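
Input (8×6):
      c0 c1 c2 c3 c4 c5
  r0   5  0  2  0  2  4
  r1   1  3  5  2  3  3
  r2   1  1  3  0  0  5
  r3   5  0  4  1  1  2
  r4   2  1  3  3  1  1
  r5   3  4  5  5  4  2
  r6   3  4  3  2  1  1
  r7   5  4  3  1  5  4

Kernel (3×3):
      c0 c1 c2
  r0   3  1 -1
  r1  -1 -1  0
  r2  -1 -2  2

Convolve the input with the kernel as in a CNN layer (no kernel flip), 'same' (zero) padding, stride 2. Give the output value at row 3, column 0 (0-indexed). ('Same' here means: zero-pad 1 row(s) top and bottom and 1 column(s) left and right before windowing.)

-6

The receptive field on the zero-padded input at this output position is [0 3 4 / 0 3 4 / 0 5 4]. Elementwise product with the kernel and sum: 0·3 + 3·1 + 4·-1 + 0·-1 + 3·-1 + 0·-1 + 5·-2 + 4·2.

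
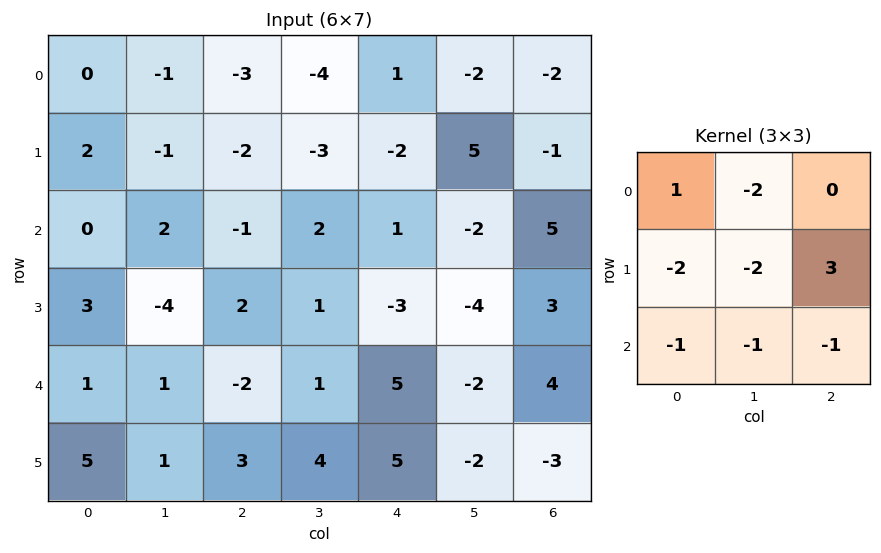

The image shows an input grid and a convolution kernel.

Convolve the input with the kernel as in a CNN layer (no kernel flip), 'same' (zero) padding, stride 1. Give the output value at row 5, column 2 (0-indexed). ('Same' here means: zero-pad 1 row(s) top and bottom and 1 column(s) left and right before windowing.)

9

The receptive field on the zero-padded input at this output position is [1 -2 1 / 1 3 4 / 0 0 0]. Elementwise product with the kernel and sum: 1·1 + -2·-2 + 1·-2 + 3·-2 + 4·3 + 0·-1 + 0·-1 + 0·-1.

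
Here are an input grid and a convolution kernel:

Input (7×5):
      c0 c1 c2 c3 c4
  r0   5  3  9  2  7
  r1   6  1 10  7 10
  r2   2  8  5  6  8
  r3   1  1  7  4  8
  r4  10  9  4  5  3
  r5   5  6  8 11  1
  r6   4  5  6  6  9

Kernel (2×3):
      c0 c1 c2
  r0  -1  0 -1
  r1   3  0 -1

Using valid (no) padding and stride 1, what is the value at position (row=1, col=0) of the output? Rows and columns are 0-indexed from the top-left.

The receptive field on the input at this output position is [6 1 10 / 2 8 5]. Elementwise product with the kernel and sum: 6·-1 + 10·-1 + 2·3 + 5·-1.

-15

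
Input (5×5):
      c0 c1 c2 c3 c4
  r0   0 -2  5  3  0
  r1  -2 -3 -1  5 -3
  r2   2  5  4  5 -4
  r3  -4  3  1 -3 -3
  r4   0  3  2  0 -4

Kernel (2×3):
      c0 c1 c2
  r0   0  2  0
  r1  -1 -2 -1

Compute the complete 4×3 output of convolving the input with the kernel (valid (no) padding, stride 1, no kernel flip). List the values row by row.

Output[0,0]: The receptive field on the input at this output position is [0 -2 5 / -2 -3 -1]. Elementwise product with the kernel and sum: -2·2 + -2·-1 + -3·-2 + -1·-1.
Output[0,1]: The receptive field on the input at this output position is [-2 5 3 / -3 -1 5]. Elementwise product with the kernel and sum: 5·2 + -3·-1 + -1·-2 + 5·-1.

5 10 0
-22 -20 0
7 6 18
-2 -5 -4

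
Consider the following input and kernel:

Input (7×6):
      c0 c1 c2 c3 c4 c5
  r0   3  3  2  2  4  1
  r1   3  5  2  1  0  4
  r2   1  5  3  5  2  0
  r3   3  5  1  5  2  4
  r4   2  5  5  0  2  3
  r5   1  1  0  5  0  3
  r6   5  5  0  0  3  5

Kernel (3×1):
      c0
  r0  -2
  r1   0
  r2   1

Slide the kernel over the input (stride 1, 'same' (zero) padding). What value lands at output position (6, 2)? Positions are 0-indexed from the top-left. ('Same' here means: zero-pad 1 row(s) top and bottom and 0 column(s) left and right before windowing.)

The receptive field on the zero-padded input at this output position is [0 / 0 / 0]. Elementwise product with the kernel and sum: 0·-2 + 0·1.

0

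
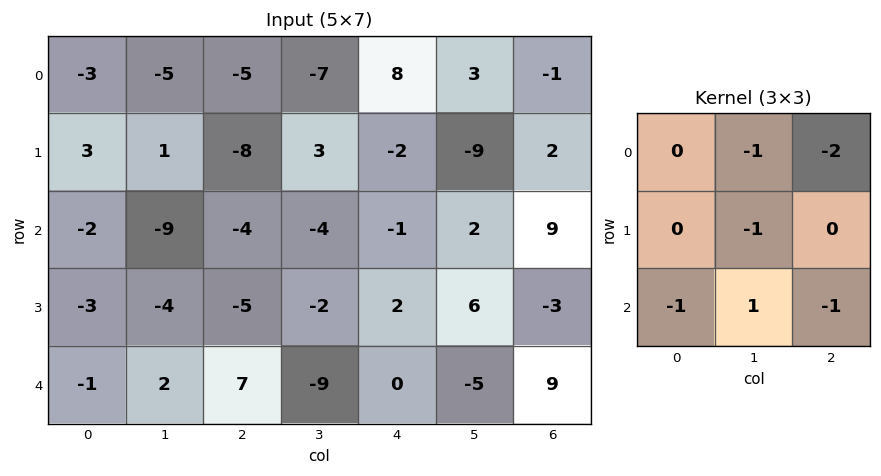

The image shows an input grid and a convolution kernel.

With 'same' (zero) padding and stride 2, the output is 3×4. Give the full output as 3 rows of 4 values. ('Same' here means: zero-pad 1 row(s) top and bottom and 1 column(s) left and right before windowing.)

5 -7 -4 12
-2 7 19 -20
12 2 -14 -6

Output[0,0]: The receptive field on the zero-padded input at this output position is [0 0 0 / 0 -3 -5 / 0 3 1]. Elementwise product with the kernel and sum: 0·-1 + 0·-2 + -3·-1 + 0·-1 + 3·1 + 1·-1.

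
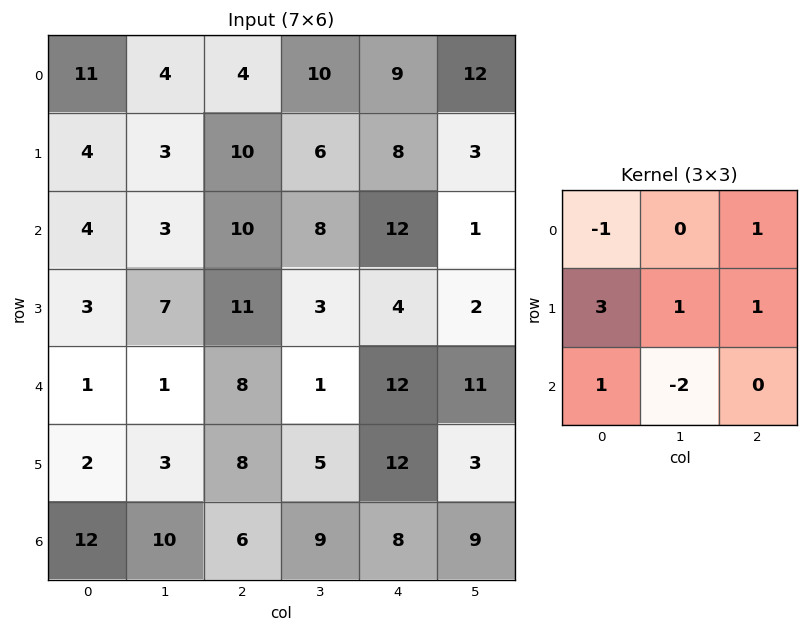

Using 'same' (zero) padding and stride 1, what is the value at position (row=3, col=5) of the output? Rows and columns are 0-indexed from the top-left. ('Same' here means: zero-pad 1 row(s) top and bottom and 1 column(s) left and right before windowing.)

-8

The receptive field on the zero-padded input at this output position is [12 1 0 / 4 2 0 / 12 11 0]. Elementwise product with the kernel and sum: 12·-1 + 0·1 + 4·3 + 2·1 + 0·1 + 12·1 + 11·-2.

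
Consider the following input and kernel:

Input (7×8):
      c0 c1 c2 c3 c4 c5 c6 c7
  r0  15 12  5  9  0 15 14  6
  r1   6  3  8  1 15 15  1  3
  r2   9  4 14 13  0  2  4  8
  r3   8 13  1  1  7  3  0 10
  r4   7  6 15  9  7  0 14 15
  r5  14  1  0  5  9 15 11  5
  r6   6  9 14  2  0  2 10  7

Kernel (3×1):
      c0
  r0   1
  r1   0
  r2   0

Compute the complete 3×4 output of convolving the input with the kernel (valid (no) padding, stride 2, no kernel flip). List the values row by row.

Output[0,0]: The receptive field on the input at this output position is [15 / 6 / 9]. Elementwise product with the kernel and sum: 15·1.

15 5 0 14
9 14 0 4
7 15 7 14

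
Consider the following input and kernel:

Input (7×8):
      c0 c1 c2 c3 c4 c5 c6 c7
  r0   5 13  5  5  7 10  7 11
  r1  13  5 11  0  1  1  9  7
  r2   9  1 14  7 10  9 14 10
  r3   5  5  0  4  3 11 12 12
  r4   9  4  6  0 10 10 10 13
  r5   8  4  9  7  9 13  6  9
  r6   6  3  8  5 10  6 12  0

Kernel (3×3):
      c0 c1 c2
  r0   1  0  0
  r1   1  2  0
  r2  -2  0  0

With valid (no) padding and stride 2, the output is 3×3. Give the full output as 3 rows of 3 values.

Output[0,0]: The receptive field on the input at this output position is [5 13 5 / 13 5 11 / 9 1 14]. Elementwise product with the kernel and sum: 5·1 + 13·1 + 5·2 + 9·-2.

10 -12 -10
6 10 15
13 13 25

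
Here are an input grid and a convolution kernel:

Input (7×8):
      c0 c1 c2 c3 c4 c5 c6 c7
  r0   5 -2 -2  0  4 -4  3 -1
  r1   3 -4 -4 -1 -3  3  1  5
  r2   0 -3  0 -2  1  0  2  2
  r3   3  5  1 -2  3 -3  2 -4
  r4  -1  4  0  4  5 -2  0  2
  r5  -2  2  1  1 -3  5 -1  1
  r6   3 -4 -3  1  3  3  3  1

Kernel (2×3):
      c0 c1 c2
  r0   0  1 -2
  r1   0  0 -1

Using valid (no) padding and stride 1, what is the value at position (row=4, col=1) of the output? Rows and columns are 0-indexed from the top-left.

-9

The receptive field on the input at this output position is [4 0 4 / 2 1 1]. Elementwise product with the kernel and sum: 0·1 + 4·-2 + 1·-1.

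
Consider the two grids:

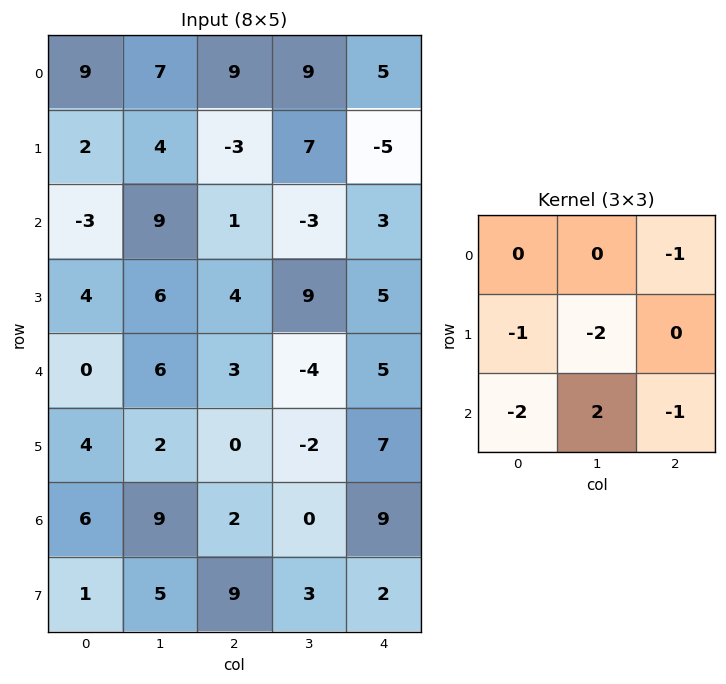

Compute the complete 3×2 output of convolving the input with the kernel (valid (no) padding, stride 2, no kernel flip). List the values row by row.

Output[0,0]: The receptive field on the input at this output position is [9 7 9 / 2 4 -3 / -3 9 1]. Elementwise product with the kernel and sum: 9·-1 + 2·-1 + 4·-2 + -3·-2 + 9·2 + 1·-1.

4 -27
-8 -44
-7 -14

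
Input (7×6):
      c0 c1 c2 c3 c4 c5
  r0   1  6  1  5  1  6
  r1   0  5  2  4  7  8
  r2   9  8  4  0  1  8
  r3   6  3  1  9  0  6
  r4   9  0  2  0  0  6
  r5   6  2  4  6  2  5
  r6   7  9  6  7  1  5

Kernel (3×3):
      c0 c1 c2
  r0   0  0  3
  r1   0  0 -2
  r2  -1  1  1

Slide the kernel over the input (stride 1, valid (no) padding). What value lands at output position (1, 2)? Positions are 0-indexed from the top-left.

27

The receptive field on the input at this output position is [2 4 7 / 4 0 1 / 1 9 0]. Elementwise product with the kernel and sum: 7·3 + 1·-2 + 1·-1 + 9·1 + 0·1.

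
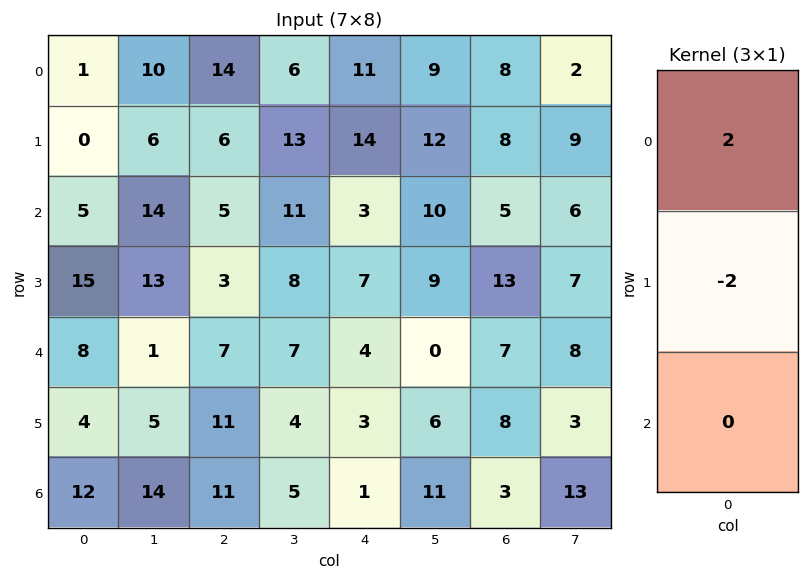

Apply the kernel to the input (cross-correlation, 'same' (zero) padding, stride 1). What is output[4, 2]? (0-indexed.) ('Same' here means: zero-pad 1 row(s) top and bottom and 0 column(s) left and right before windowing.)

The receptive field on the zero-padded input at this output position is [3 / 7 / 11]. Elementwise product with the kernel and sum: 3·2 + 7·-2.

-8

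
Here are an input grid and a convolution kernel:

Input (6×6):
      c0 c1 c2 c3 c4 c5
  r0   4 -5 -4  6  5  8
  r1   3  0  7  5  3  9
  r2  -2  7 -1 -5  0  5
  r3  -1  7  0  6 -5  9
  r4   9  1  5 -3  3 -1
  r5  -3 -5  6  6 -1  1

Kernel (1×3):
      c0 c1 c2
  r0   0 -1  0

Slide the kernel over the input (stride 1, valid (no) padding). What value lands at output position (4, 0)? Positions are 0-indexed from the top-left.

-1

The receptive field on the input at this output position is [9 1 5]. Elementwise product with the kernel and sum: 1·-1.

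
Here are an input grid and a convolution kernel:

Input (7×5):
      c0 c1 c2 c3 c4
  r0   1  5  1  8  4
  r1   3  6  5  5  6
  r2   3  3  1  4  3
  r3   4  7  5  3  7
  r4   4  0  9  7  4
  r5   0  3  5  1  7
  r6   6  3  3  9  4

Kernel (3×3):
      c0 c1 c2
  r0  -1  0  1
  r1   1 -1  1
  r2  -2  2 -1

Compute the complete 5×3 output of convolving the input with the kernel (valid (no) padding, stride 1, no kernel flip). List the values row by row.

1 1 12
4 -2 -10
-17 17 3
15 -3 -7
-2 -3 14

Output[0,0]: The receptive field on the input at this output position is [1 5 1 / 3 6 5 / 3 3 1]. Elementwise product with the kernel and sum: 1·-1 + 1·1 + 3·1 + 6·-1 + 5·1 + 3·-2 + 3·2 + 1·-1.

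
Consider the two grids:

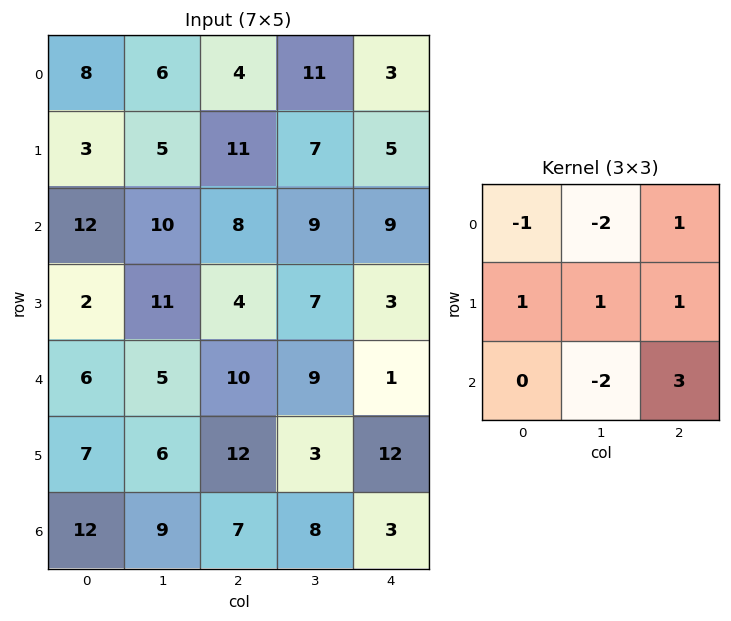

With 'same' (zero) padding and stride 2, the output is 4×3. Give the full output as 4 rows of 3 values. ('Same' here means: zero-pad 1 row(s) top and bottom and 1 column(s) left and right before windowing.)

23 20 4
50 20 -5
22 -3 -27
13 -3 -16

Output[0,0]: The receptive field on the zero-padded input at this output position is [0 0 0 / 0 8 6 / 0 3 5]. Elementwise product with the kernel and sum: 0·-1 + 0·-2 + 0·1 + 0·1 + 8·1 + 6·1 + 3·-2 + 5·3.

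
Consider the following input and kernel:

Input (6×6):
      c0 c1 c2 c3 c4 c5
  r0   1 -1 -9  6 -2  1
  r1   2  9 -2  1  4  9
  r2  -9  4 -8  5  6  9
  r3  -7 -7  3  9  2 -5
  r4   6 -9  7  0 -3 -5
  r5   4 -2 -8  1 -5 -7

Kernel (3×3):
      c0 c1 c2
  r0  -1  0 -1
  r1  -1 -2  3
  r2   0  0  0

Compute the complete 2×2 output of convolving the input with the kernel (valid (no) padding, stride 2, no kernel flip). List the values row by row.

-18 23
47 -13

Output[0,0]: The receptive field on the input at this output position is [1 -1 -9 / 2 9 -2 / -9 4 -8]. Elementwise product with the kernel and sum: 1·-1 + -9·-1 + 2·-1 + 9·-2 + -2·3.
Output[0,1]: The receptive field on the input at this output position is [-9 6 -2 / -2 1 4 / -8 5 6]. Elementwise product with the kernel and sum: -9·-1 + -2·-1 + -2·-1 + 1·-2 + 4·3.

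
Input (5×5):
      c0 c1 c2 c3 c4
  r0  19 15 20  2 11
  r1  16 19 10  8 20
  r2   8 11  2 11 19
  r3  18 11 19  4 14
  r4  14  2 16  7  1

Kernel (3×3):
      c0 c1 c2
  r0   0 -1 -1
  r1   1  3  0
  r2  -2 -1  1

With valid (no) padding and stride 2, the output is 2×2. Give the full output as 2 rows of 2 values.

13 25
24 -37

Output[0,0]: The receptive field on the input at this output position is [19 15 20 / 16 19 10 / 8 11 2]. Elementwise product with the kernel and sum: 15·-1 + 20·-1 + 16·1 + 19·3 + 8·-2 + 11·-1 + 2·1.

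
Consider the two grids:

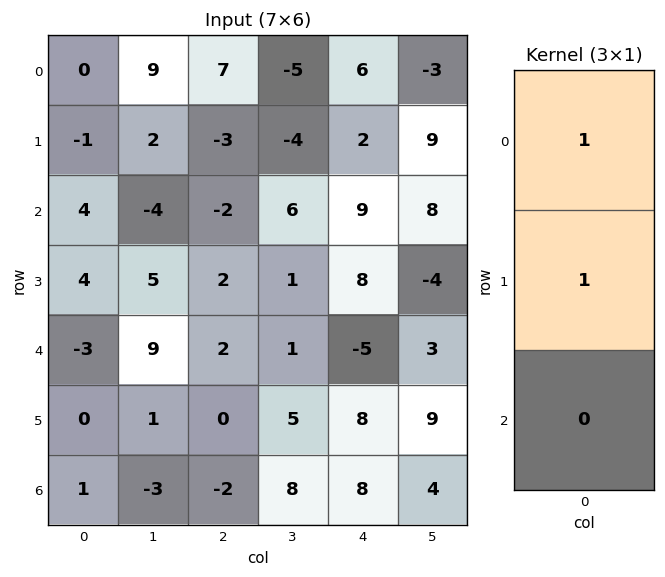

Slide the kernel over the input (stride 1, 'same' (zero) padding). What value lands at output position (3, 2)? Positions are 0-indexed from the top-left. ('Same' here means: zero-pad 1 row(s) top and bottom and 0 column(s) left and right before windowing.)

0

The receptive field on the zero-padded input at this output position is [-2 / 2 / 2]. Elementwise product with the kernel and sum: -2·1 + 2·1.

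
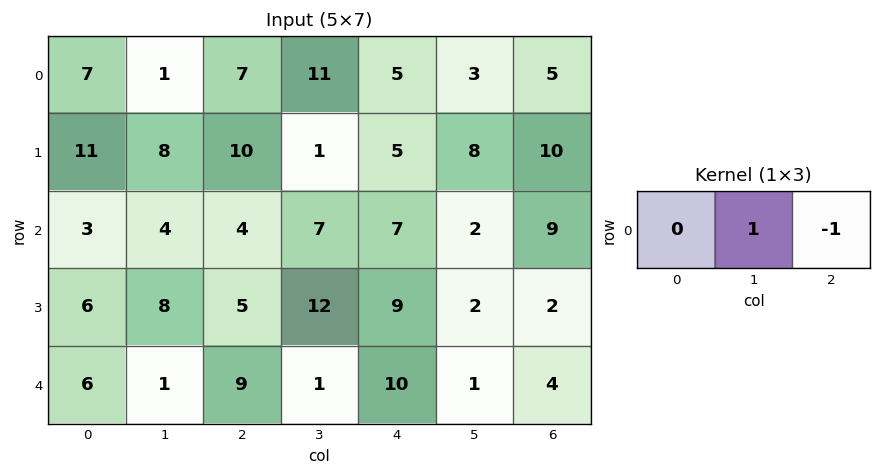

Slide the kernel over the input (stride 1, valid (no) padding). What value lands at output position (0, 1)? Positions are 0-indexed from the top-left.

-4

The receptive field on the input at this output position is [1 7 11]. Elementwise product with the kernel and sum: 7·1 + 11·-1.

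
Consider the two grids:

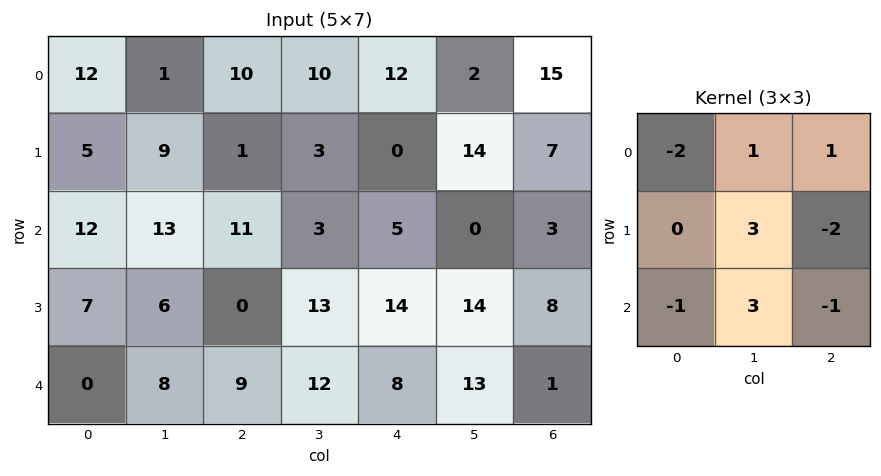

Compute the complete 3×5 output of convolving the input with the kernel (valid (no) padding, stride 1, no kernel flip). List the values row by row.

28 32 4 -22 13
28 -6 25 38 35
33 -31 16 12 49

Output[0,0]: The receptive field on the input at this output position is [12 1 10 / 5 9 1 / 12 13 11]. Elementwise product with the kernel and sum: 12·-2 + 1·1 + 10·1 + 9·3 + 1·-2 + 12·-1 + 13·3 + 11·-1.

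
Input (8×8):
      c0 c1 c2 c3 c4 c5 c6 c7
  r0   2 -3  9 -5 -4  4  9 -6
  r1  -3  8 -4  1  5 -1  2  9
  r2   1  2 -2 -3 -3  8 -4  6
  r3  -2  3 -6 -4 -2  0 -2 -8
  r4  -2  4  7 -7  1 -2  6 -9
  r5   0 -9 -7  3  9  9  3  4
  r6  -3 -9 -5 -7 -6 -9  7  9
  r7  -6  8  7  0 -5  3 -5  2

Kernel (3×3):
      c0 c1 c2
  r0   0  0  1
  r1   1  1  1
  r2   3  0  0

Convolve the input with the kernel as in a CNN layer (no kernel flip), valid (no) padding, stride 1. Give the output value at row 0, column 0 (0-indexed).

The receptive field on the input at this output position is [2 -3 9 / -3 8 -4 / 1 2 -2]. Elementwise product with the kernel and sum: 9·1 + -3·1 + 8·1 + -4·1 + 1·3.

13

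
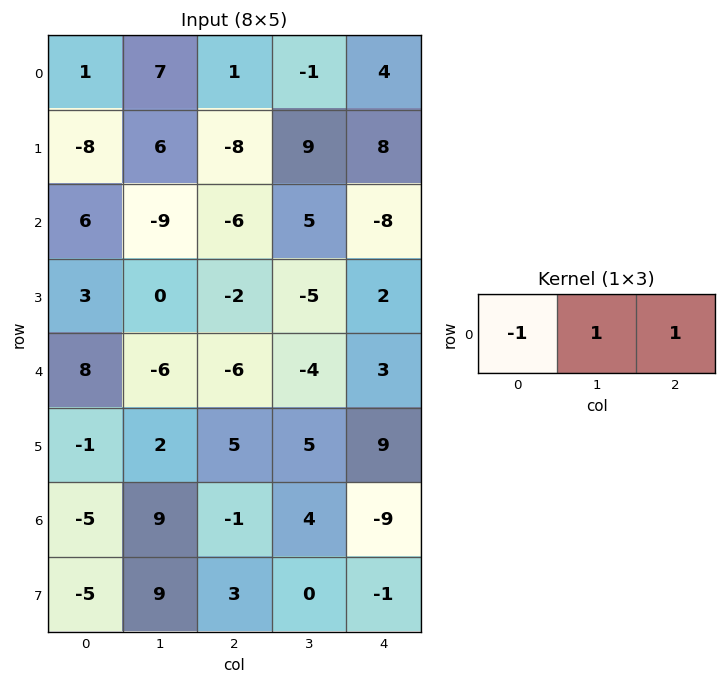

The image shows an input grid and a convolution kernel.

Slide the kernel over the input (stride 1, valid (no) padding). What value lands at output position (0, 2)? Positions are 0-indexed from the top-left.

The receptive field on the input at this output position is [1 -1 4]. Elementwise product with the kernel and sum: 1·-1 + -1·1 + 4·1.

2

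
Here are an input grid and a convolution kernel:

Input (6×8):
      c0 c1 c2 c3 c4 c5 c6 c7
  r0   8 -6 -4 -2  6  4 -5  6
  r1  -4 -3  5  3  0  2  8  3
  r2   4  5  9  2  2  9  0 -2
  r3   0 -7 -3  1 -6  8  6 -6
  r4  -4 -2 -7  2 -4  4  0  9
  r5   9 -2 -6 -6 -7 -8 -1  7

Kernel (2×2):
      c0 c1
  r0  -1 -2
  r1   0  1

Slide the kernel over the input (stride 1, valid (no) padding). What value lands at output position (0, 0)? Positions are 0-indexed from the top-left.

1

The receptive field on the input at this output position is [8 -6 / -4 -3]. Elementwise product with the kernel and sum: 8·-1 + -6·-2 + -3·1.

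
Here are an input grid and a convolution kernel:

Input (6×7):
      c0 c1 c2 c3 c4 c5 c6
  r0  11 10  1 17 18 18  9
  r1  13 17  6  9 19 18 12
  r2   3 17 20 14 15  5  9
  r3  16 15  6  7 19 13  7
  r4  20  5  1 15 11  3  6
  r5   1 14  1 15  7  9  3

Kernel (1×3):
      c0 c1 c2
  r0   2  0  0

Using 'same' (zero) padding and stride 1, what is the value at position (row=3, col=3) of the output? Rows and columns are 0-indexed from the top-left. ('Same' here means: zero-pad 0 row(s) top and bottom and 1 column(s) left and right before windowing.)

The receptive field on the zero-padded input at this output position is [6 7 19]. Elementwise product with the kernel and sum: 6·2.

12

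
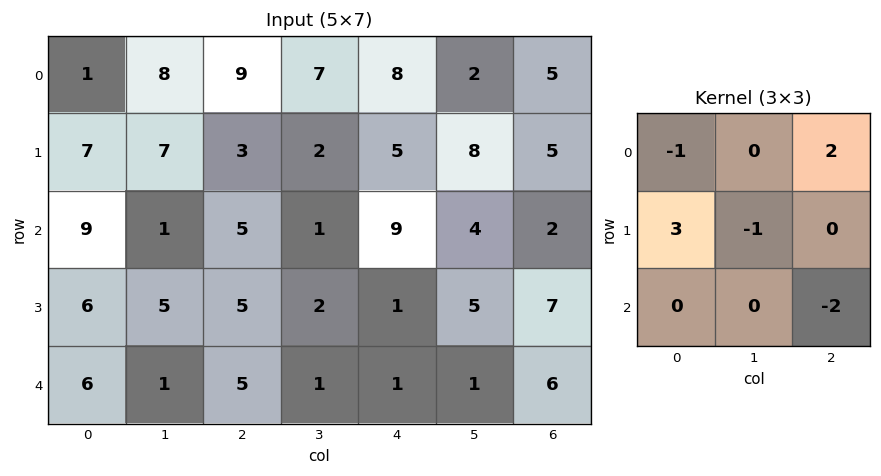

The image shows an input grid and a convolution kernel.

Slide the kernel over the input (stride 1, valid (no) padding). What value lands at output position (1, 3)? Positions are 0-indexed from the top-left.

-2

The receptive field on the input at this output position is [2 5 8 / 1 9 4 / 2 1 5]. Elementwise product with the kernel and sum: 2·-1 + 8·2 + 1·3 + 9·-1 + 5·-2.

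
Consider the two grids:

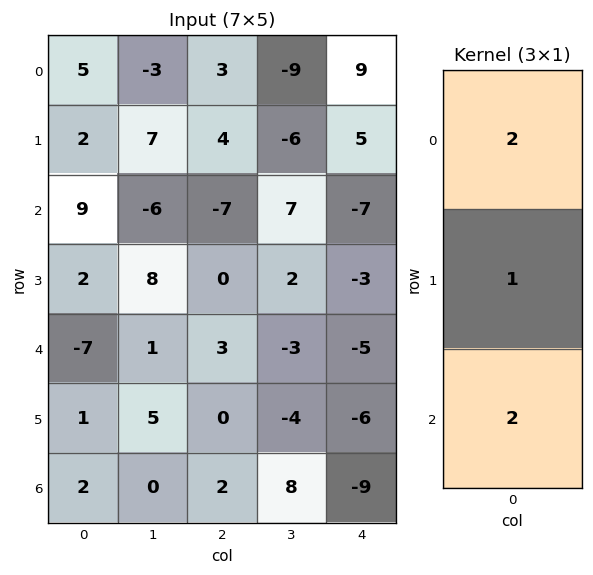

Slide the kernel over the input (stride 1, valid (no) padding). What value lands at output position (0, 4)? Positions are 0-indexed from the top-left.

9

The receptive field on the input at this output position is [9 / 5 / -7]. Elementwise product with the kernel and sum: 9·2 + 5·1 + -7·2.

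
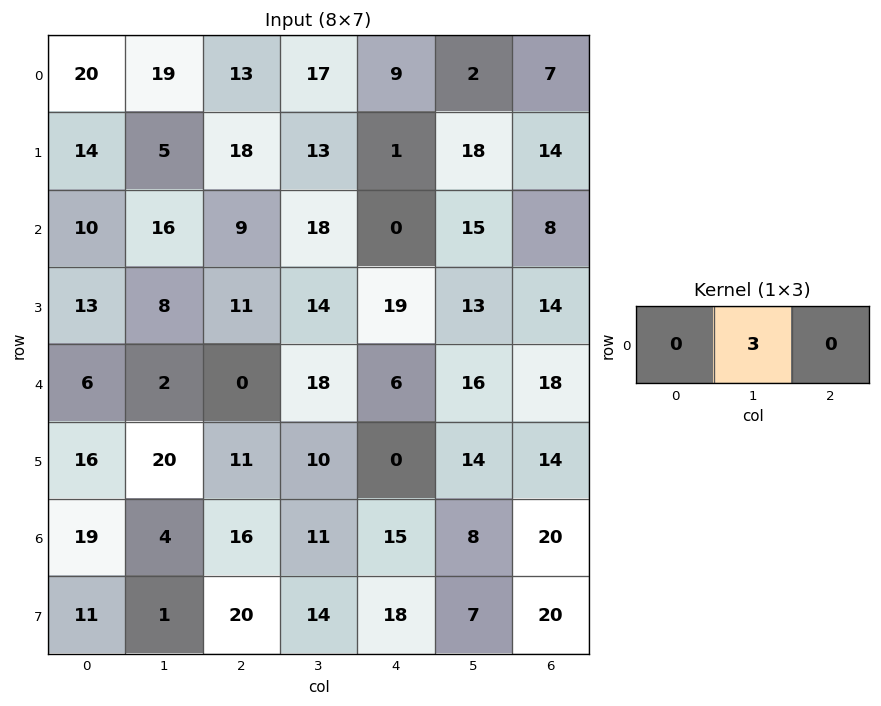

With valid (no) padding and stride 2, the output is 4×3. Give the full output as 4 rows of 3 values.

57 51 6
48 54 45
6 54 48
12 33 24

Output[0,0]: The receptive field on the input at this output position is [20 19 13]. Elementwise product with the kernel and sum: 19·3.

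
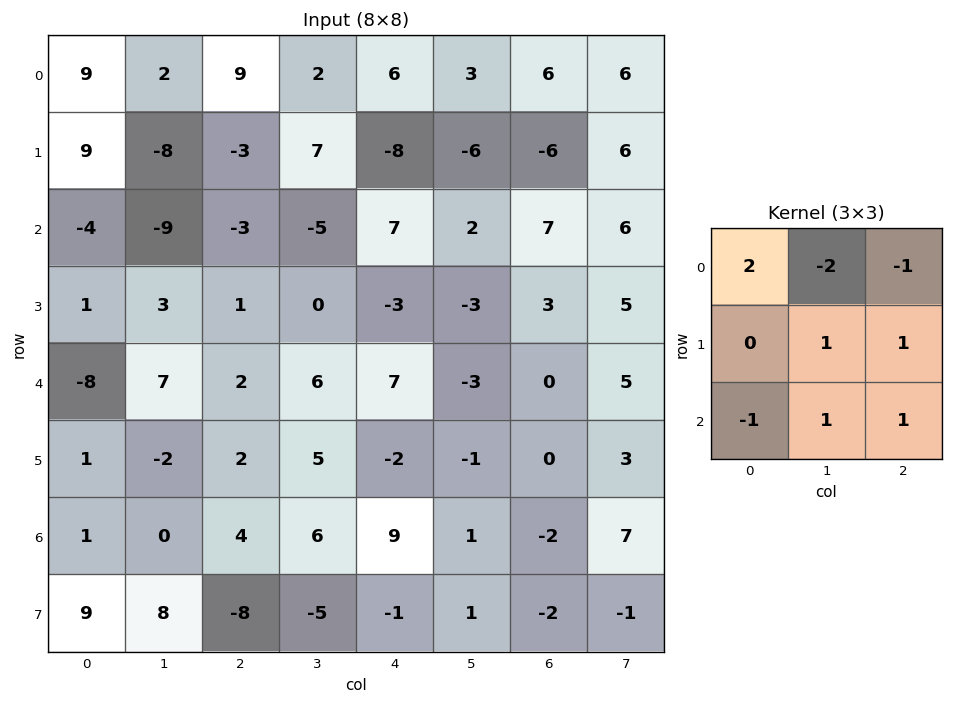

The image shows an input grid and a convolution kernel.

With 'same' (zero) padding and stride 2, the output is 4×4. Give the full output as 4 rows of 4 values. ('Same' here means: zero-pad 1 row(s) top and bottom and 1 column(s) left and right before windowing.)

12 23 -12 18
-19 -27 39 18
-7 21 5 -8
18 -24 30 -4

Output[0,0]: The receptive field on the zero-padded input at this output position is [0 0 0 / 0 9 2 / 0 9 -8]. Elementwise product with the kernel and sum: 0·2 + 0·-2 + 0·-1 + 9·1 + 2·1 + 0·-1 + 9·1 + -8·1.
Output[0,1]: The receptive field on the zero-padded input at this output position is [0 0 0 / 2 9 2 / -8 -3 7]. Elementwise product with the kernel and sum: 0·2 + 0·-2 + 0·-1 + 9·1 + 2·1 + -8·-1 + -3·1 + 7·1.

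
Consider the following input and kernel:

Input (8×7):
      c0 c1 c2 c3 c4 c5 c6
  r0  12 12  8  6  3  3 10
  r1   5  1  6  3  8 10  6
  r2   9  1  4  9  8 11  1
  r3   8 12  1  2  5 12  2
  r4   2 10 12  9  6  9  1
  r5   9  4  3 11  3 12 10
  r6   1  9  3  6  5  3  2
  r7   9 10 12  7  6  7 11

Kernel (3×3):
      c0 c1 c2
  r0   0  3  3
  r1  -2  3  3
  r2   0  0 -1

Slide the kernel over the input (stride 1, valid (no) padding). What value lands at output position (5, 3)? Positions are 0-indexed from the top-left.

The receptive field on the input at this output position is [11 3 12 / 6 5 3 / 7 6 7]. Elementwise product with the kernel and sum: 3·3 + 12·3 + 6·-2 + 5·3 + 3·3 + 7·-1.

50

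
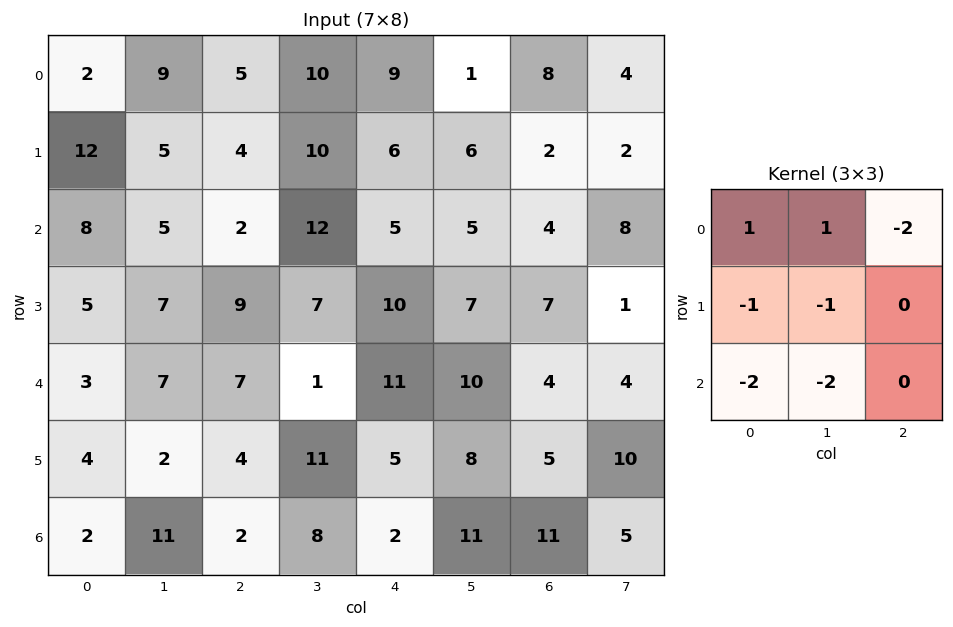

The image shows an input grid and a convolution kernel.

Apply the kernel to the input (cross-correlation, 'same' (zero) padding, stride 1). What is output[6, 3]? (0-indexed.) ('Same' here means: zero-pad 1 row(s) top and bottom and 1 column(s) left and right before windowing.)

-5

The receptive field on the zero-padded input at this output position is [4 11 5 / 2 8 2 / 0 0 0]. Elementwise product with the kernel and sum: 4·1 + 11·1 + 5·-2 + 2·-1 + 8·-1 + 0·-2 + 0·-2.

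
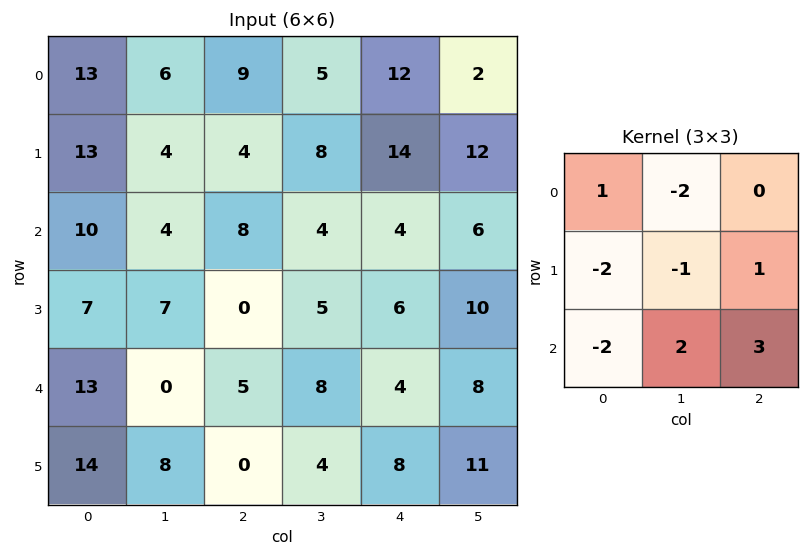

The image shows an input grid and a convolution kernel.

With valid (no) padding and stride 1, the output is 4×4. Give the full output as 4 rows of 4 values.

Output[0,0]: The receptive field on the input at this output position is [13 6 9 / 13 4 4 / 10 4 8]. Elementwise product with the kernel and sum: 13·1 + 6·-2 + 13·-2 + 4·-1 + 4·1 + 10·-2 + 4·2 + 8·3.

-13 4 1 -19
-11 -15 0 6
-30 13 19 6
-40 6 8 22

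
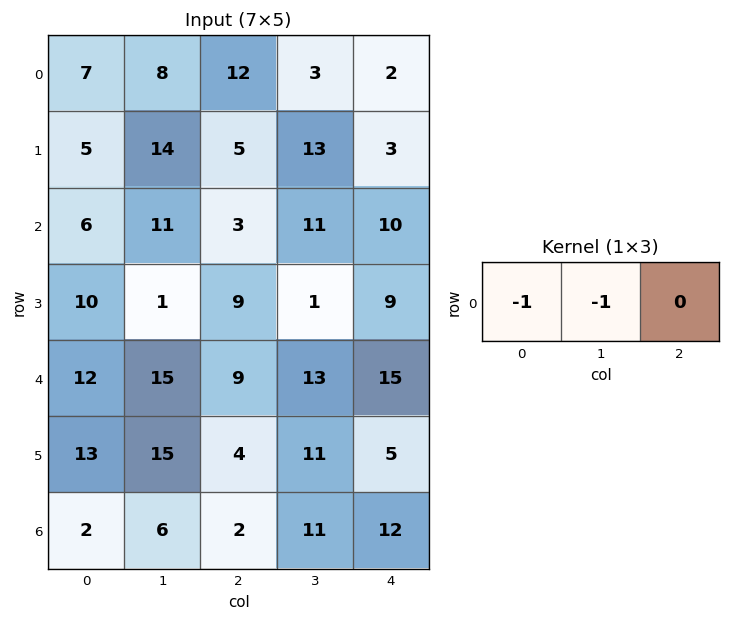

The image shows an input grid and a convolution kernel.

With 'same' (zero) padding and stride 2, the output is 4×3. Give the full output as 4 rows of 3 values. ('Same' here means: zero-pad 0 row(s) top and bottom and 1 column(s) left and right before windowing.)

Output[0,0]: The receptive field on the zero-padded input at this output position is [0 7 8]. Elementwise product with the kernel and sum: 0·-1 + 7·-1.
Output[0,1]: The receptive field on the zero-padded input at this output position is [8 12 3]. Elementwise product with the kernel and sum: 8·-1 + 12·-1.

-7 -20 -5
-6 -14 -21
-12 -24 -28
-2 -8 -23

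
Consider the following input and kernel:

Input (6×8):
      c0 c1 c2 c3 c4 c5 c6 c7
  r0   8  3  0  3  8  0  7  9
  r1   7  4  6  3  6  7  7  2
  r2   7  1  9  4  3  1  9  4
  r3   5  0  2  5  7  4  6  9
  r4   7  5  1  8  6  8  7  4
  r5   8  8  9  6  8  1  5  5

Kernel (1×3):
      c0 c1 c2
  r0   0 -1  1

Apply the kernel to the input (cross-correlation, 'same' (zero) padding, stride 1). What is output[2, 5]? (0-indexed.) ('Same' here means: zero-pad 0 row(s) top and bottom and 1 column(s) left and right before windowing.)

8

The receptive field on the zero-padded input at this output position is [3 1 9]. Elementwise product with the kernel and sum: 1·-1 + 9·1.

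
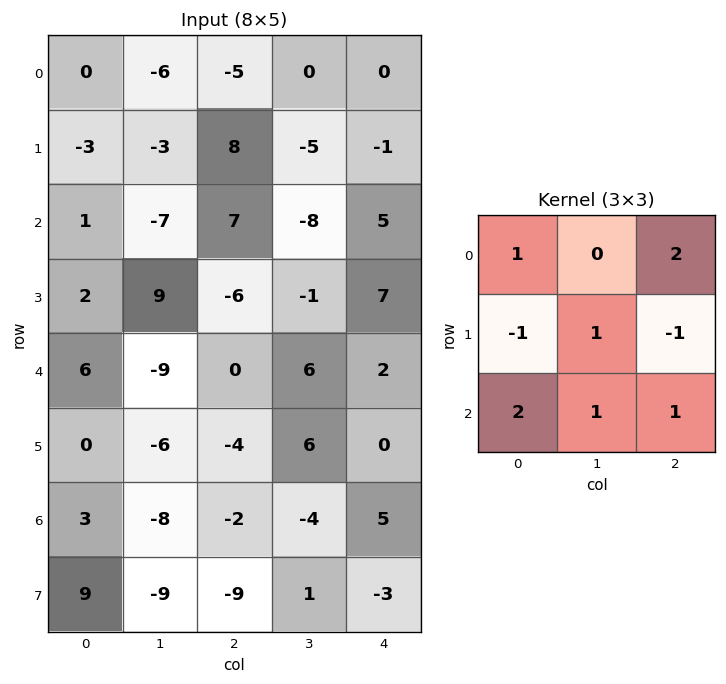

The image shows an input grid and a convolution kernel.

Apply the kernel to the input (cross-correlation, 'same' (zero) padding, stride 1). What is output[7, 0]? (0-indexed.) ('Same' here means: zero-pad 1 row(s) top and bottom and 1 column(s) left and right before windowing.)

The receptive field on the zero-padded input at this output position is [0 3 -8 / 0 9 -9 / 0 0 0]. Elementwise product with the kernel and sum: 0·1 + -8·2 + 0·-1 + 9·1 + -9·-1 + 0·2 + 0·1 + 0·1.

2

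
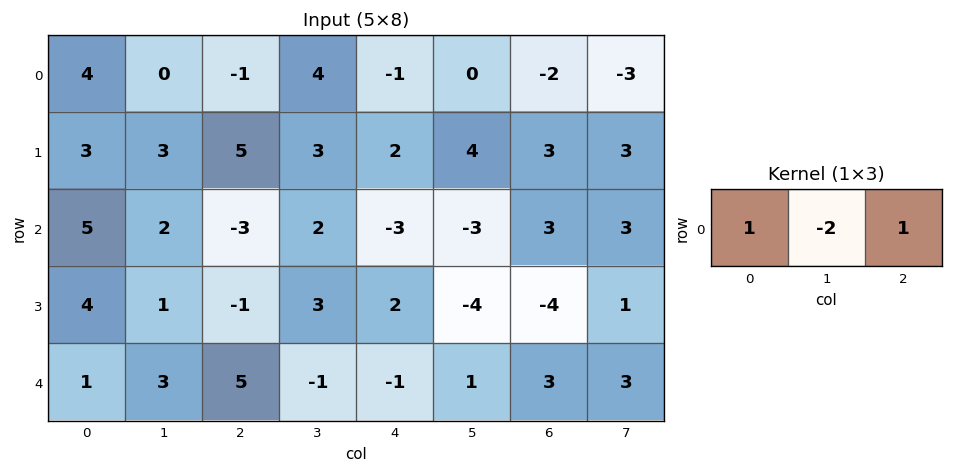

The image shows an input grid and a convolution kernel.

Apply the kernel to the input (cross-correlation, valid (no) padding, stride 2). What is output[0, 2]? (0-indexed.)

-3

The receptive field on the input at this output position is [-1 0 -2]. Elementwise product with the kernel and sum: -1·1 + 0·-2 + -2·1.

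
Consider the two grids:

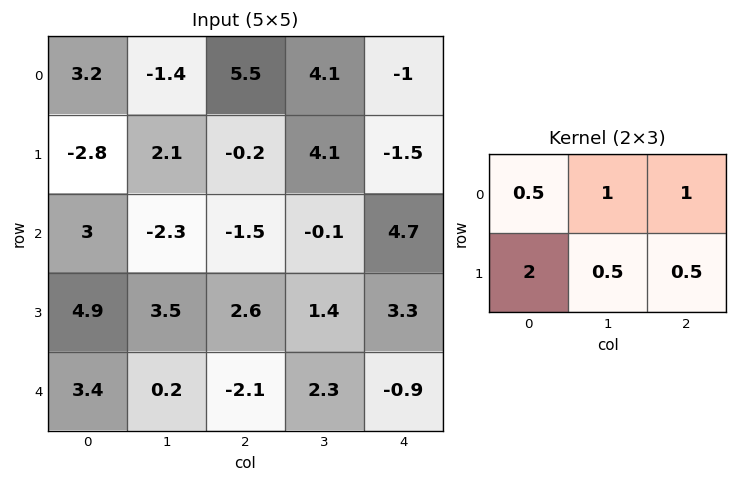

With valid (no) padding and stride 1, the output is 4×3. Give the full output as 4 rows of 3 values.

Output[0,0]: The receptive field on the input at this output position is [3.2 -1.4 5.5 / -2.8 2.1 -0.2]. Elementwise product with the kernel and sum: 3.2·0.5 + -1.4·1 + 5.5·1 + -2.8·2 + 2.1·0.5 + -0.2·0.5.

1.05 15.05 6.75
4.6 -0.45 1.8
10.55 6.25 11.4
14.4 6.25 2.5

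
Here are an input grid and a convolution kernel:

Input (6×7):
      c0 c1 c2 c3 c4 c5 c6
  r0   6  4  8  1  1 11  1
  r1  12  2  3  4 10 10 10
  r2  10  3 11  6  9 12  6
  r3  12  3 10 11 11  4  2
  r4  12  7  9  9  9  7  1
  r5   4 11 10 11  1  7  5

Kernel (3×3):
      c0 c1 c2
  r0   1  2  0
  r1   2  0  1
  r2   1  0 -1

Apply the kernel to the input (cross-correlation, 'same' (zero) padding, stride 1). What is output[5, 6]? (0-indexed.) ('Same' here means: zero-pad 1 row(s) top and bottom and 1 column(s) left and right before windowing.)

The receptive field on the zero-padded input at this output position is [7 1 0 / 7 5 0 / 0 0 0]. Elementwise product with the kernel and sum: 7·1 + 1·2 + 7·2 + 0·1 + 0·1 + 0·-1.

23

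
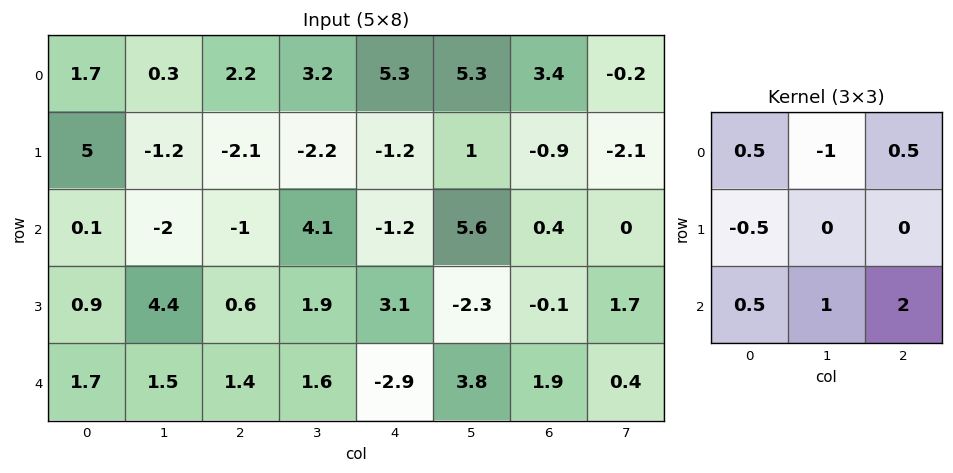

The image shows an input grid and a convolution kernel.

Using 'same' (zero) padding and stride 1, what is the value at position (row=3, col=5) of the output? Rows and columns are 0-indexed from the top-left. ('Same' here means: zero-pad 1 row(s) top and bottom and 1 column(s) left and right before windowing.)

The receptive field on the zero-padded input at this output position is [-1.2 5.6 0.4 / 3.1 -2.3 -0.1 / -2.9 3.8 1.9]. Elementwise product with the kernel and sum: -1.2·0.5 + 5.6·-1 + 0.4·0.5 + 3.1·-0.5 + -2.9·0.5 + 3.8·1 + 1.9·2.

-1.4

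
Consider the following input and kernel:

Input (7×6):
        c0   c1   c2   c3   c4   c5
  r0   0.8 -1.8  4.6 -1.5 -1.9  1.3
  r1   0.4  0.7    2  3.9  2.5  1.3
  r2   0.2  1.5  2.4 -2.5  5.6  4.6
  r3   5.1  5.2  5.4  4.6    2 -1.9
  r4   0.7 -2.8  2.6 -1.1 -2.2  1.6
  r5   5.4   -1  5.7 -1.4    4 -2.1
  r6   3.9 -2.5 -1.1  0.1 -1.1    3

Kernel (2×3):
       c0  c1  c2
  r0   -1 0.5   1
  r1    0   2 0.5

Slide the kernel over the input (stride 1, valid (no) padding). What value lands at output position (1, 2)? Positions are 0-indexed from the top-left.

The receptive field on the input at this output position is [2 3.9 2.5 / 2.4 -2.5 5.6]. Elementwise product with the kernel and sum: 2·-1 + 3.9·0.5 + 2.5·1 + -2.5·2 + 5.6·0.5.

0.25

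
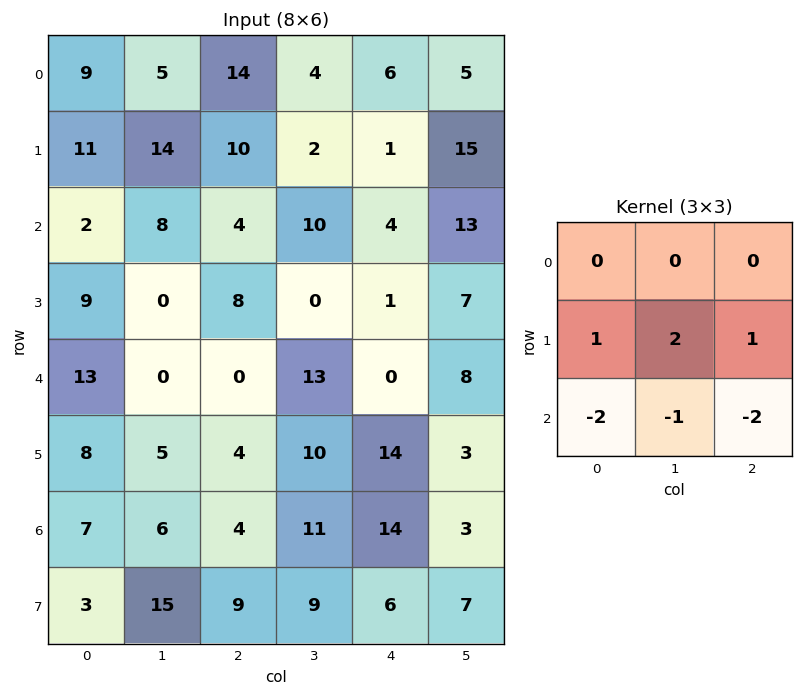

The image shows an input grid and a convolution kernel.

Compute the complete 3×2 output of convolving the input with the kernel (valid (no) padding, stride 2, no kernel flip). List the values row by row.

Output[0,0]: The receptive field on the input at this output position is [9 5 14 / 11 14 10 / 2 8 4]. Elementwise product with the kernel and sum: 11·1 + 14·2 + 10·1 + 2·-2 + 8·-1 + 4·-2.
Output[0,1]: The receptive field on the input at this output position is [14 4 6 / 10 2 1 / 4 10 4]. Elementwise product with the kernel and sum: 10·1 + 2·2 + 1·1 + 4·-2 + 10·-1 + 4·-2.

29 -11
-9 -4
-6 -9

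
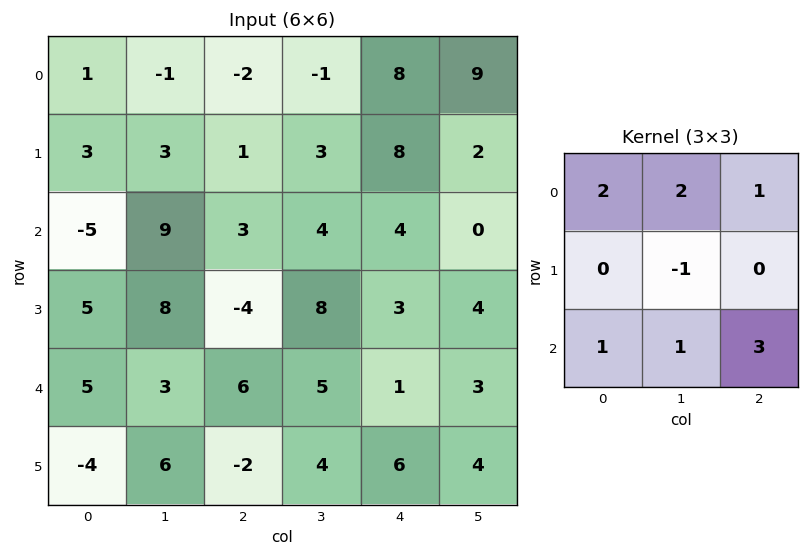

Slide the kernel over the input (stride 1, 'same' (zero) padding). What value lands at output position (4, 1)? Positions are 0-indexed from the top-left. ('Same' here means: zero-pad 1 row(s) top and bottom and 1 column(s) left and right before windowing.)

15

The receptive field on the zero-padded input at this output position is [5 8 -4 / 5 3 6 / -4 6 -2]. Elementwise product with the kernel and sum: 5·2 + 8·2 + -4·1 + 3·-1 + -4·1 + 6·1 + -2·3.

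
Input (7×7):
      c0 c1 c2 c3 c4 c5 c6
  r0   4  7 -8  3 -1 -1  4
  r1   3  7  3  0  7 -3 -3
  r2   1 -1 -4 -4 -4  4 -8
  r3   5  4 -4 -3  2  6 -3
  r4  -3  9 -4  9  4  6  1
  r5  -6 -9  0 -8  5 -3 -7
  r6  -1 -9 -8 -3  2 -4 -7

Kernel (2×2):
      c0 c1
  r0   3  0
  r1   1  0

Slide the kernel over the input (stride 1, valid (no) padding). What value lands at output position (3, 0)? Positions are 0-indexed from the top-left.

12

The receptive field on the input at this output position is [5 4 / -3 9]. Elementwise product with the kernel and sum: 5·3 + -3·1.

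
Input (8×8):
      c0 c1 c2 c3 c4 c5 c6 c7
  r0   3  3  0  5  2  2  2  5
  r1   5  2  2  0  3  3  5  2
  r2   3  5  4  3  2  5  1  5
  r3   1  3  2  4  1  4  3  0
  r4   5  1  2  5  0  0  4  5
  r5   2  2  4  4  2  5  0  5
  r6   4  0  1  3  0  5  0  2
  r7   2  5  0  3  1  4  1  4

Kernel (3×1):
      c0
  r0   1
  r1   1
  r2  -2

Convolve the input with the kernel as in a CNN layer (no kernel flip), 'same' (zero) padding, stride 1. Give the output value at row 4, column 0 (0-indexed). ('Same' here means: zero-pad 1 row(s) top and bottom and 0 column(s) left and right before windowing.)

2

The receptive field on the zero-padded input at this output position is [1 / 5 / 2]. Elementwise product with the kernel and sum: 1·1 + 5·1 + 2·-2.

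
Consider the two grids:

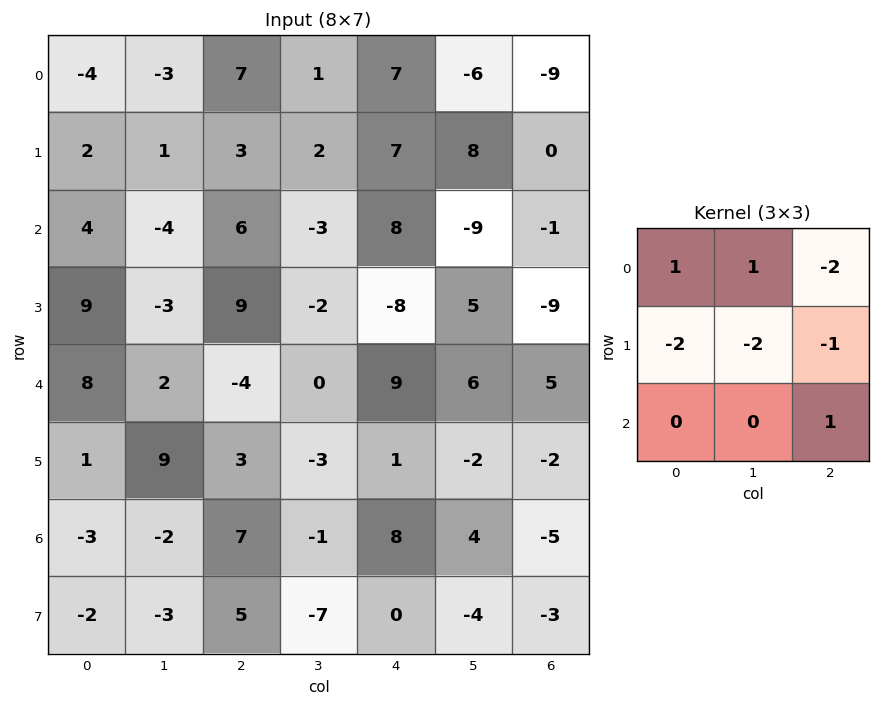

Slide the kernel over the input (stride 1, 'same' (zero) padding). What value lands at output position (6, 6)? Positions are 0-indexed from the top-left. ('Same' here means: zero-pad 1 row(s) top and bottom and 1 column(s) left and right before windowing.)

The receptive field on the zero-padded input at this output position is [-2 -2 0 / 4 -5 0 / -4 -3 0]. Elementwise product with the kernel and sum: -2·1 + -2·1 + 0·-2 + 4·-2 + -5·-2 + 0·-1 + 0·1.

-2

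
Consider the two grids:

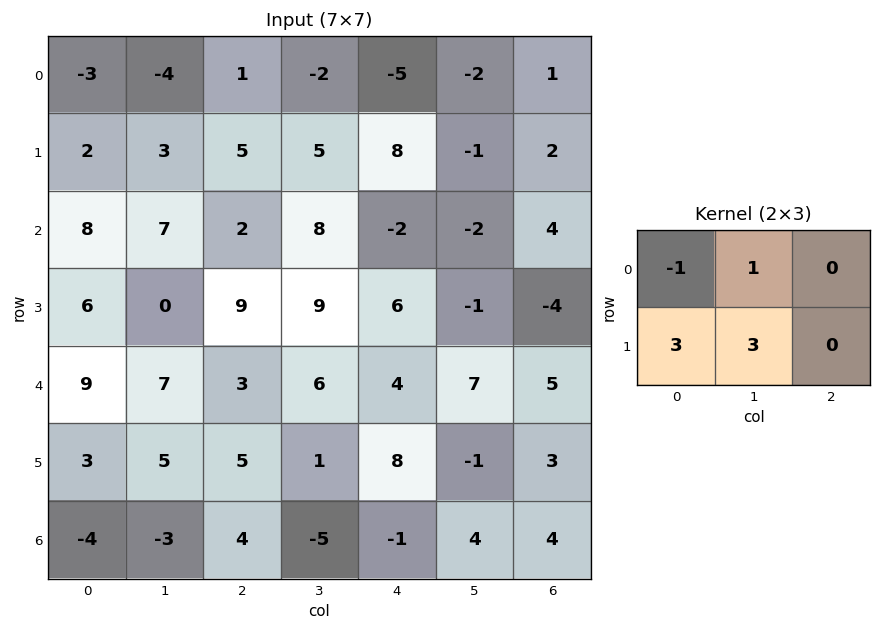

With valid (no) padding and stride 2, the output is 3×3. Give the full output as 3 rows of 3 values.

14 27 24
17 60 15
22 21 24

Output[0,0]: The receptive field on the input at this output position is [-3 -4 1 / 2 3 5]. Elementwise product with the kernel and sum: -3·-1 + -4·1 + 2·3 + 3·3.
Output[0,1]: The receptive field on the input at this output position is [1 -2 -5 / 5 5 8]. Elementwise product with the kernel and sum: 1·-1 + -2·1 + 5·3 + 5·3.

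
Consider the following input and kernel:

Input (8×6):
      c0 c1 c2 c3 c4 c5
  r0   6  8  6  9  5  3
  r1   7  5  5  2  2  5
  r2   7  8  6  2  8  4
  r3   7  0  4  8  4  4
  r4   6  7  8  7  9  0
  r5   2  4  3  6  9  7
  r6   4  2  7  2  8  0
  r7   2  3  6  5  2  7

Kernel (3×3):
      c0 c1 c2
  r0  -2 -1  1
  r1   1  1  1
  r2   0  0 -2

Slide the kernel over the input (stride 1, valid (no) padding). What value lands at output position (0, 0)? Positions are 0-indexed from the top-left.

The receptive field on the input at this output position is [6 8 6 / 7 5 5 / 7 8 6]. Elementwise product with the kernel and sum: 6·-2 + 8·-1 + 6·1 + 7·1 + 5·1 + 5·1 + 6·-2.

-9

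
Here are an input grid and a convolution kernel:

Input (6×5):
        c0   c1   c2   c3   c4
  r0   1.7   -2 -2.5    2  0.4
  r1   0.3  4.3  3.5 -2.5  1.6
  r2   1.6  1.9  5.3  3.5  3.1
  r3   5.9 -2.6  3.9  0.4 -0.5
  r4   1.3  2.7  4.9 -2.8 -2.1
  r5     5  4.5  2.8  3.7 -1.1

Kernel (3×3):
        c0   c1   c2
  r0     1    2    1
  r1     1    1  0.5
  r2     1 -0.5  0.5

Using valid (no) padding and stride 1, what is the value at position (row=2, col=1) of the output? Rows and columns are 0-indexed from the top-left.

16.35

The receptive field on the input at this output position is [1.9 5.3 3.5 / -2.6 3.9 0.4 / 2.7 4.9 -2.8]. Elementwise product with the kernel and sum: 1.9·1 + 5.3·2 + 3.5·1 + -2.6·1 + 3.9·1 + 0.4·0.5 + 2.7·1 + 4.9·-0.5 + -2.8·0.5.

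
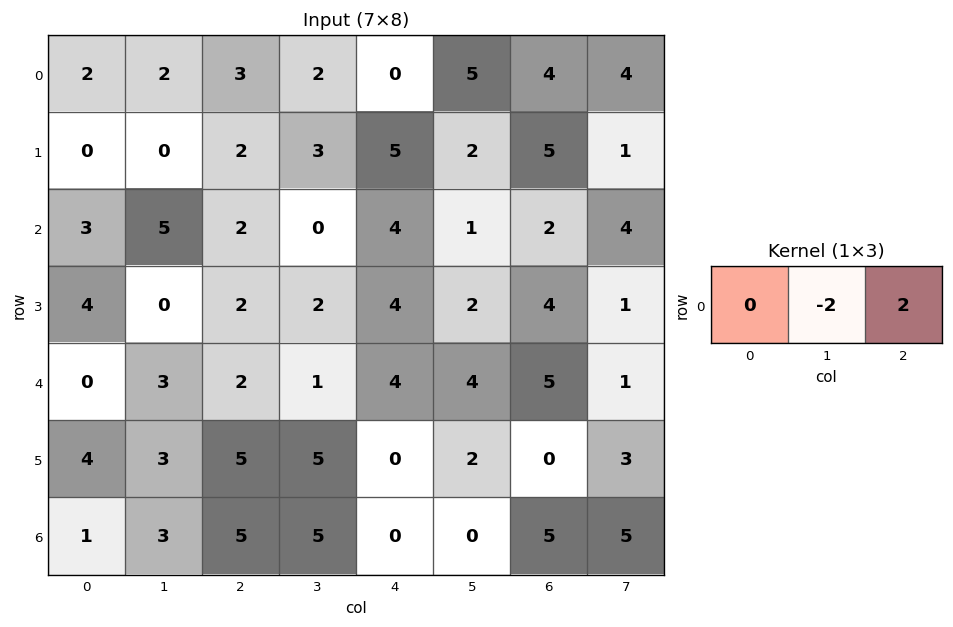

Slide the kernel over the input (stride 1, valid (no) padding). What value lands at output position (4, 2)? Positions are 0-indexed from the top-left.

6

The receptive field on the input at this output position is [2 1 4]. Elementwise product with the kernel and sum: 1·-2 + 4·2.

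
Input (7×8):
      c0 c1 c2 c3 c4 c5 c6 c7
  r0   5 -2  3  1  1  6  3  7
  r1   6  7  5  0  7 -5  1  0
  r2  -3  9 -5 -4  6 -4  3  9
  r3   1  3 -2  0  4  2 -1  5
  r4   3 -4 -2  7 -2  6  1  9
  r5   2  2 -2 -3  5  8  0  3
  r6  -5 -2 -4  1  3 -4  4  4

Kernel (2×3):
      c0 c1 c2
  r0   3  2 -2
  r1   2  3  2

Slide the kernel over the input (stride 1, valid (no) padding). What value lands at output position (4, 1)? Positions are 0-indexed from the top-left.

-38

The receptive field on the input at this output position is [-4 -2 7 / 2 -2 -3]. Elementwise product with the kernel and sum: -4·3 + -2·2 + 7·-2 + 2·2 + -2·3 + -3·2.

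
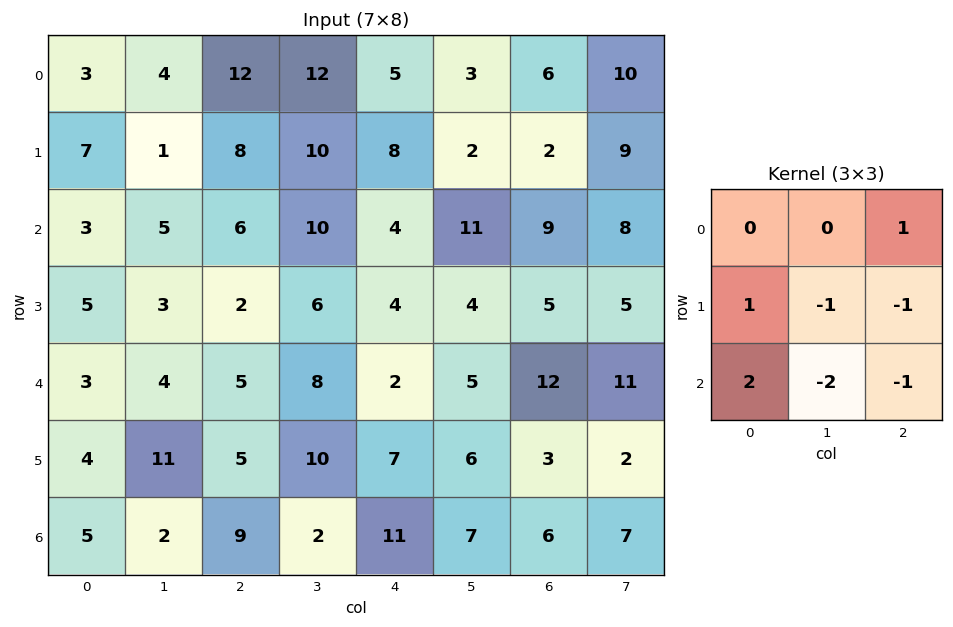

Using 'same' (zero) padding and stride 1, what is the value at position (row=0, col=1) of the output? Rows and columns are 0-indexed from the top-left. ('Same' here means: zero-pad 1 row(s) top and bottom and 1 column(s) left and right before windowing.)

-9

The receptive field on the zero-padded input at this output position is [0 0 0 / 3 4 12 / 7 1 8]. Elementwise product with the kernel and sum: 0·1 + 3·1 + 4·-1 + 12·-1 + 7·2 + 1·-2 + 8·-1.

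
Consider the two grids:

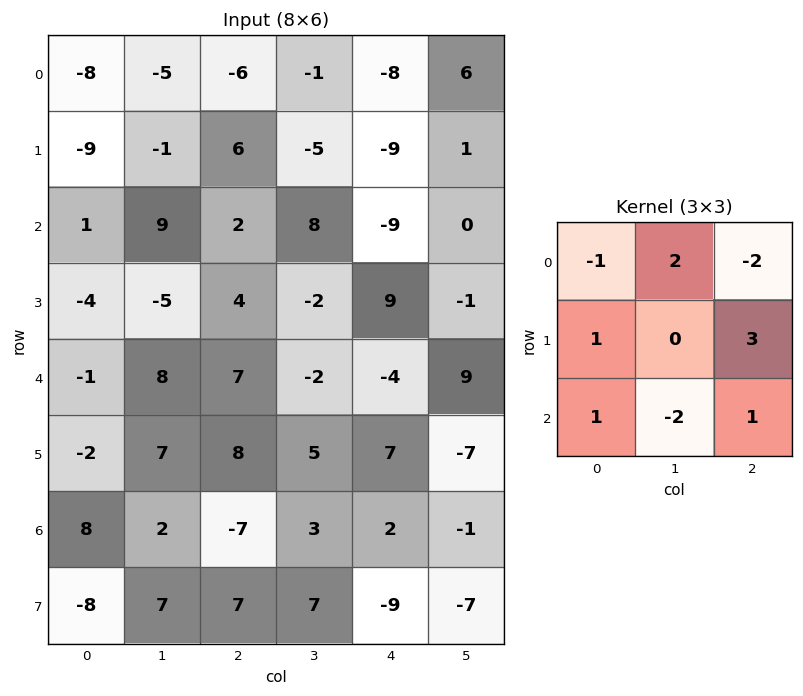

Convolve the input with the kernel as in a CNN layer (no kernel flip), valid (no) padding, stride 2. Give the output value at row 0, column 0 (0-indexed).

The receptive field on the input at this output position is [-8 -5 -6 / -9 -1 6 / 1 9 2]. Elementwise product with the kernel and sum: -8·-1 + -5·2 + -6·-2 + -9·1 + 6·3 + 1·1 + 9·-2 + 2·1.

4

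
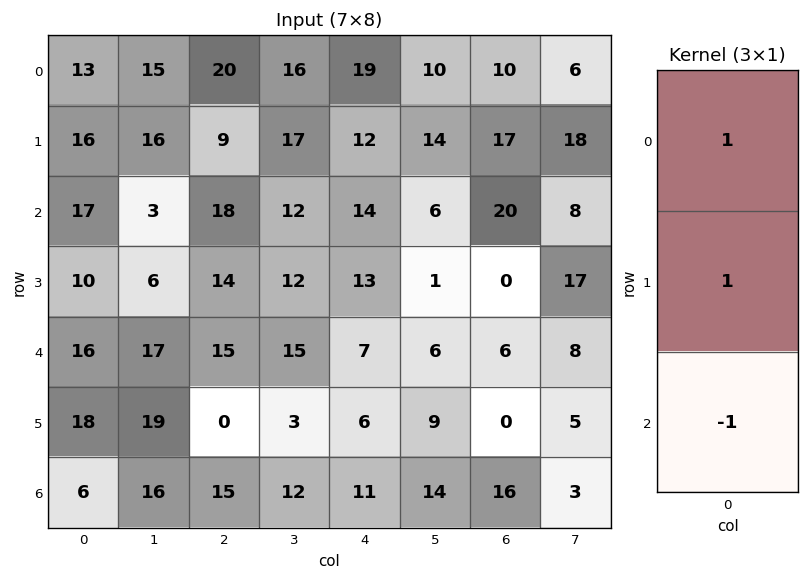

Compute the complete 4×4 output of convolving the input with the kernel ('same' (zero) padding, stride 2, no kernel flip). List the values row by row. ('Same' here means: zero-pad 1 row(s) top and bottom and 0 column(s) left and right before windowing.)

Output[0,0]: The receptive field on the zero-padded input at this output position is [0 / 13 / 16]. Elementwise product with the kernel and sum: 0·1 + 13·1 + 16·-1.

-3 11 7 -7
23 13 13 37
8 29 14 6
24 15 17 16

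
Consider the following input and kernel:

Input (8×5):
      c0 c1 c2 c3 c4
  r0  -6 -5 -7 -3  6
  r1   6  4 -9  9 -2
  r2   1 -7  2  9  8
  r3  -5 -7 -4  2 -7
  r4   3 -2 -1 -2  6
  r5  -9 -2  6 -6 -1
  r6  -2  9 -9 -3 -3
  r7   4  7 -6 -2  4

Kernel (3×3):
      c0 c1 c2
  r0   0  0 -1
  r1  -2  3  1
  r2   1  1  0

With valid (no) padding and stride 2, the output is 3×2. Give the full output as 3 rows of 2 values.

-8 48
-16 -4
26 -49

Output[0,0]: The receptive field on the input at this output position is [-6 -5 -7 / 6 4 -9 / 1 -7 2]. Elementwise product with the kernel and sum: -7·-1 + 6·-2 + 4·3 + -9·1 + 1·1 + -7·1.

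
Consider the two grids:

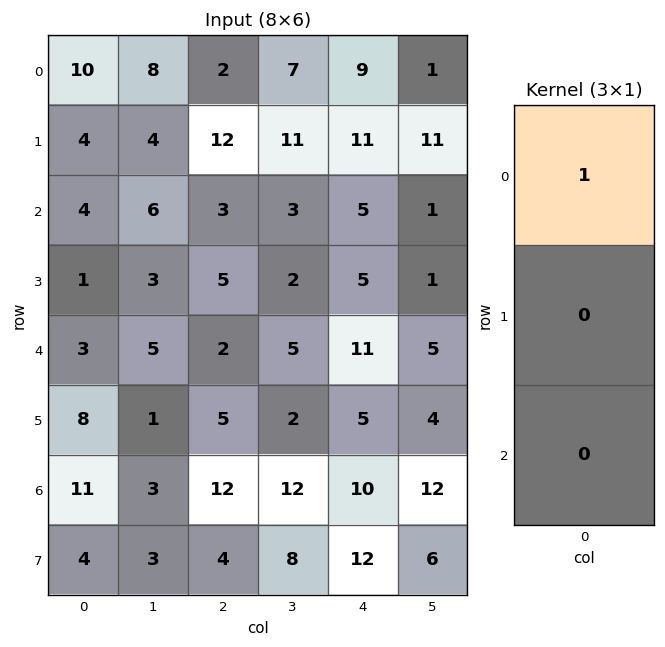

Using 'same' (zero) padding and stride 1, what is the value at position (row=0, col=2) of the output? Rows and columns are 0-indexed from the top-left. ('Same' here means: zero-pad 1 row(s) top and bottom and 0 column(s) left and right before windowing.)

The receptive field on the zero-padded input at this output position is [0 / 2 / 12]. Elementwise product with the kernel and sum: 0·1.

0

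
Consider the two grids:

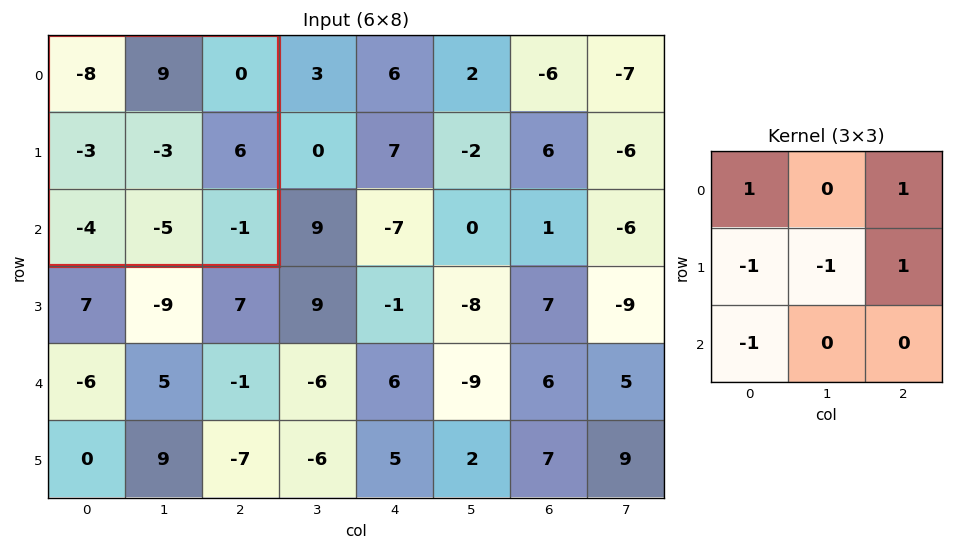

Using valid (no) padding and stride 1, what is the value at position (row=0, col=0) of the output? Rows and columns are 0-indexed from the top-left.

The receptive field on the input at this output position is [-8 9 0 / -3 -3 6 / -4 -5 -1]. Elementwise product with the kernel and sum: -8·1 + 0·1 + -3·-1 + -3·-1 + 6·1 + -4·-1.

8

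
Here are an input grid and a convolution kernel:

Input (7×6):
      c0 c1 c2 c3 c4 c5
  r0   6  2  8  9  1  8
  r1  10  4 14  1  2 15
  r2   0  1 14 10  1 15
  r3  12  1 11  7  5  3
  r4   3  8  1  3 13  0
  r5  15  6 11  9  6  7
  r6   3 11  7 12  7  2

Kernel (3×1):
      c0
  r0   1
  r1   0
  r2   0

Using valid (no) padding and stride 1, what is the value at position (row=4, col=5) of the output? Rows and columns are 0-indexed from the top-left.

The receptive field on the input at this output position is [0 / 7 / 2]. Elementwise product with the kernel and sum: 0·1.

0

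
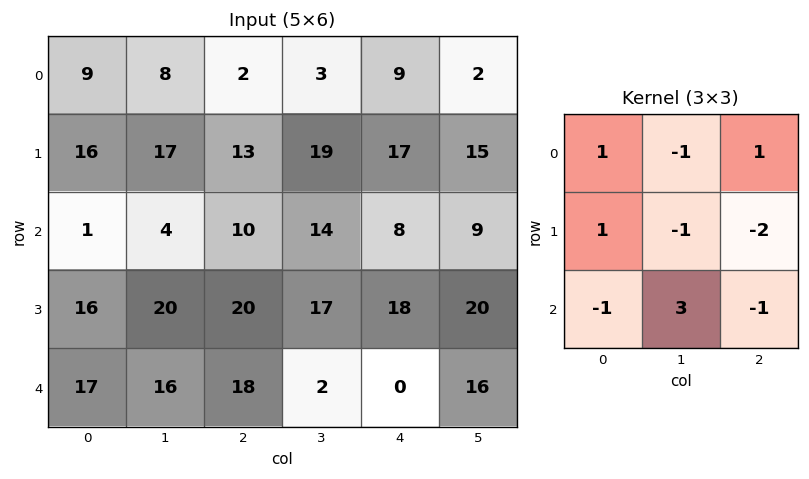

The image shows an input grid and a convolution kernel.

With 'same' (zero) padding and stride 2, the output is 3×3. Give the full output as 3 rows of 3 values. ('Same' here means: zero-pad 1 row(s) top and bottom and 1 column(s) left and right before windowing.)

6 3 7
20 12 22
-45 11 -11

Output[0,0]: The receptive field on the zero-padded input at this output position is [0 0 0 / 0 9 8 / 0 16 17]. Elementwise product with the kernel and sum: 0·1 + 0·-1 + 0·1 + 0·1 + 9·-1 + 8·-2 + 0·-1 + 16·3 + 17·-1.
Output[0,1]: The receptive field on the zero-padded input at this output position is [0 0 0 / 8 2 3 / 17 13 19]. Elementwise product with the kernel and sum: 0·1 + 0·-1 + 0·1 + 8·1 + 2·-1 + 3·-2 + 17·-1 + 13·3 + 19·-1.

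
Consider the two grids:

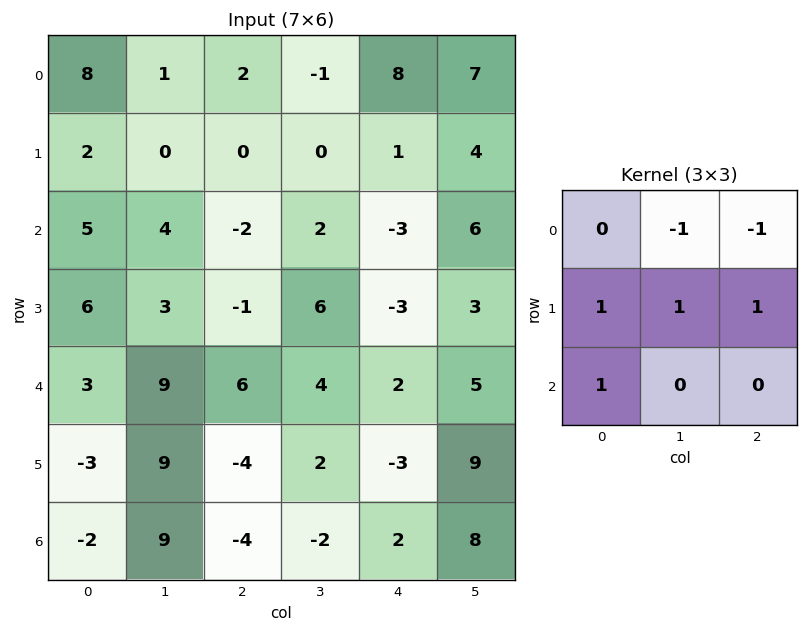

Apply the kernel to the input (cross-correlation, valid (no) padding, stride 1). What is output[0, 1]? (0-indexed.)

3

The receptive field on the input at this output position is [1 2 -1 / 0 0 0 / 4 -2 2]. Elementwise product with the kernel and sum: 2·-1 + -1·-1 + 0·1 + 0·1 + 0·1 + 4·1.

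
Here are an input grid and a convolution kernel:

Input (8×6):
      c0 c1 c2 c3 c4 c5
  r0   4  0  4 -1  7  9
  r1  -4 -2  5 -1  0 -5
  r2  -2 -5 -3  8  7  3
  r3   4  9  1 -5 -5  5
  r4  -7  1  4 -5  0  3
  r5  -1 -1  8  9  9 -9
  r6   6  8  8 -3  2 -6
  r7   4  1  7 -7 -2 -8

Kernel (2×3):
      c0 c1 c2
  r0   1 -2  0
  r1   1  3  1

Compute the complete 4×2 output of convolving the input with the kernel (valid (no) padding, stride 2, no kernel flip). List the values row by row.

Output[0,0]: The receptive field on the input at this output position is [4 0 4 / -4 -2 5]. Elementwise product with the kernel and sum: 4·1 + 0·-2 + -4·1 + -2·3 + 5·1.
Output[0,1]: The receptive field on the input at this output position is [4 -1 7 / 5 -1 0]. Elementwise product with the kernel and sum: 4·1 + -1·-2 + 5·1 + -1·3 + 0·1.

-1 8
40 -38
-5 58
4 -2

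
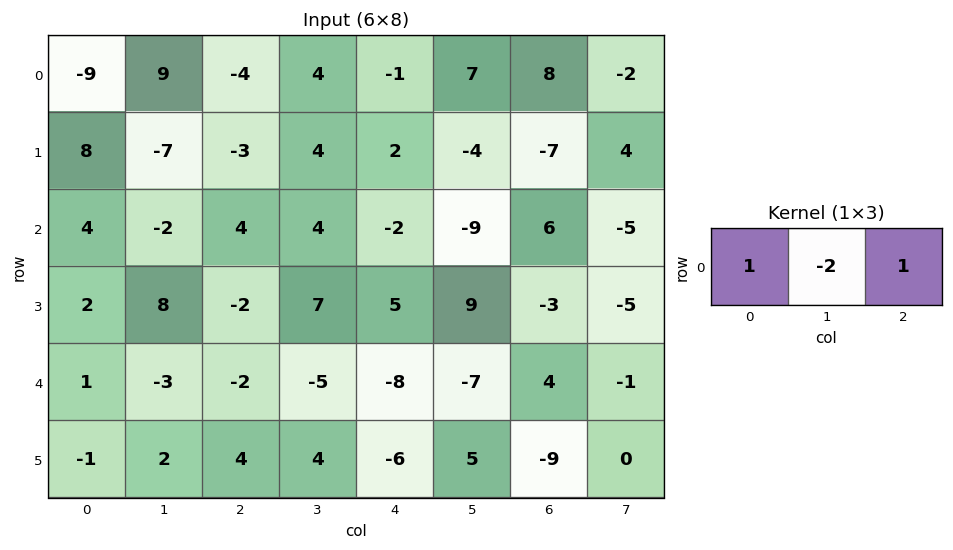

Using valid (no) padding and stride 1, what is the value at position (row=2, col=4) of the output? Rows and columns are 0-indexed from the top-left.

22

The receptive field on the input at this output position is [-2 -9 6]. Elementwise product with the kernel and sum: -2·1 + -9·-2 + 6·1.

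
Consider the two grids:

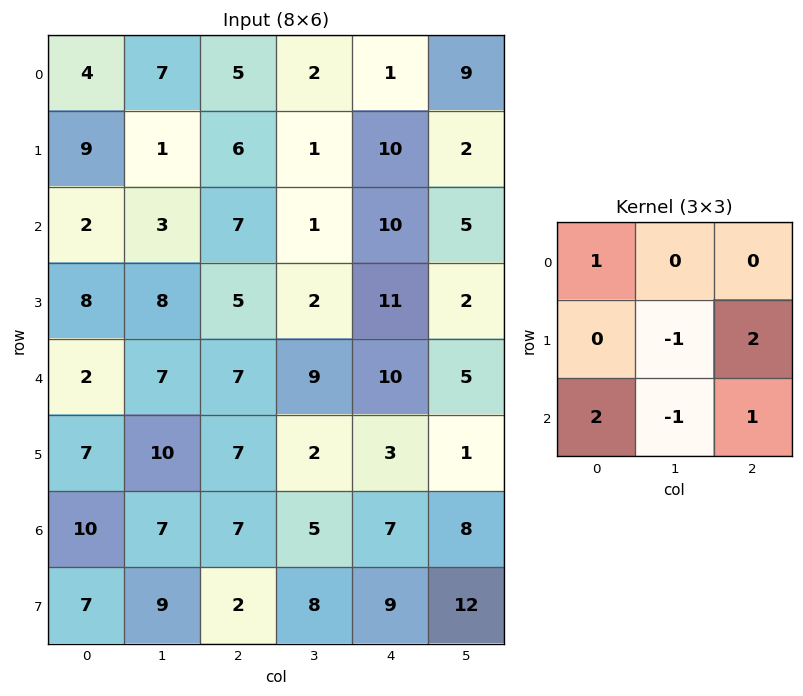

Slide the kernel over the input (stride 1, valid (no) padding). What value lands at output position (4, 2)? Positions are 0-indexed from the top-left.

27

The receptive field on the input at this output position is [7 9 10 / 7 2 3 / 7 5 7]. Elementwise product with the kernel and sum: 7·1 + 2·-1 + 3·2 + 7·2 + 5·-1 + 7·1.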